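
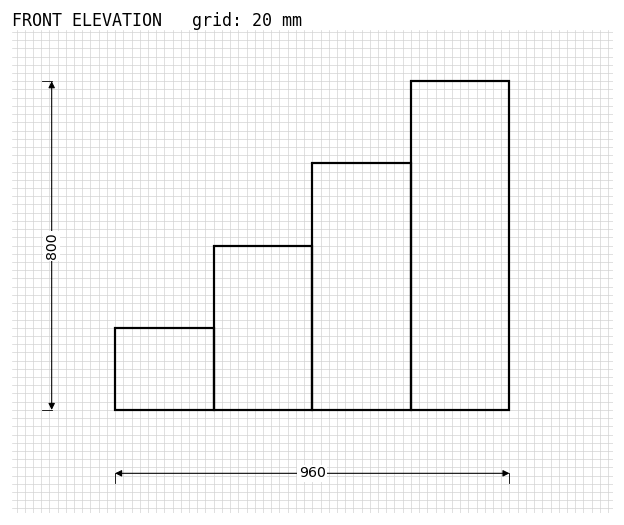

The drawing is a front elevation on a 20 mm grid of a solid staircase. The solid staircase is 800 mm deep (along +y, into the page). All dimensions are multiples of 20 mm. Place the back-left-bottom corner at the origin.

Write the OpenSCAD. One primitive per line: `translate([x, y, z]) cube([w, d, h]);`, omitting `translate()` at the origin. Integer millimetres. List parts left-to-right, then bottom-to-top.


cube([240, 800, 200]);
translate([240, 0, 0]) cube([240, 800, 400]);
translate([480, 0, 0]) cube([240, 800, 600]);
translate([720, 0, 0]) cube([240, 800, 800]);


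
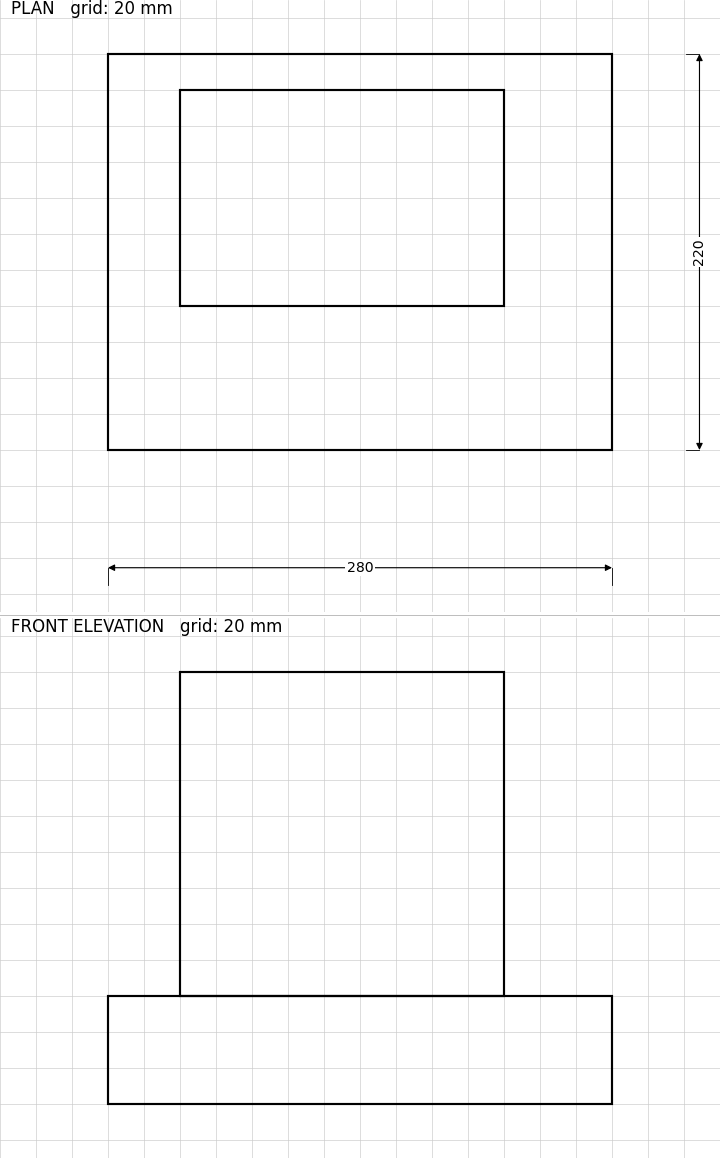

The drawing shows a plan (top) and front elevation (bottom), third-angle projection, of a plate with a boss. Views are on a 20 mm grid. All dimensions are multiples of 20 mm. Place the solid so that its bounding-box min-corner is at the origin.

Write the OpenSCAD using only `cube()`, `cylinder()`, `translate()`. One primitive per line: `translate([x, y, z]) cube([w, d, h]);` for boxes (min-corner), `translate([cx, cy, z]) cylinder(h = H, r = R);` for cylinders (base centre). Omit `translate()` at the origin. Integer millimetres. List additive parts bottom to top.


cube([280, 220, 60]);
translate([40, 80, 60]) cube([180, 120, 180]);


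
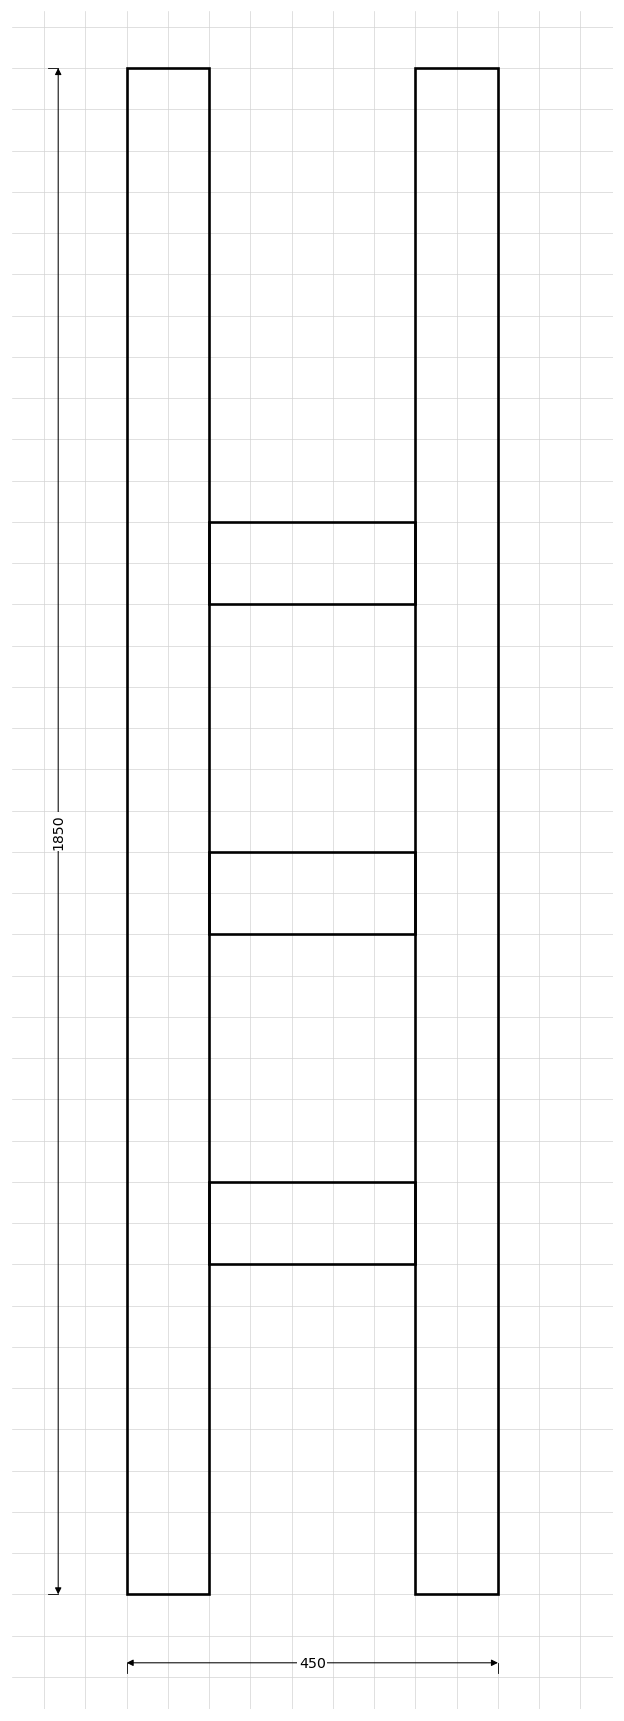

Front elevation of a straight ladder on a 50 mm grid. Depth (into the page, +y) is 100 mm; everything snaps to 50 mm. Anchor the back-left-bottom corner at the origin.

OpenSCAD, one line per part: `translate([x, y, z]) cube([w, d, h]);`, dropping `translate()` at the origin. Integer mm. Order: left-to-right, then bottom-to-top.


cube([100, 100, 1850]);
translate([100, 0, 400]) cube([250, 100, 100]);
translate([100, 0, 800]) cube([250, 100, 100]);
translate([100, 0, 1200]) cube([250, 100, 100]);
translate([350, 0, 0]) cube([100, 100, 1850]);


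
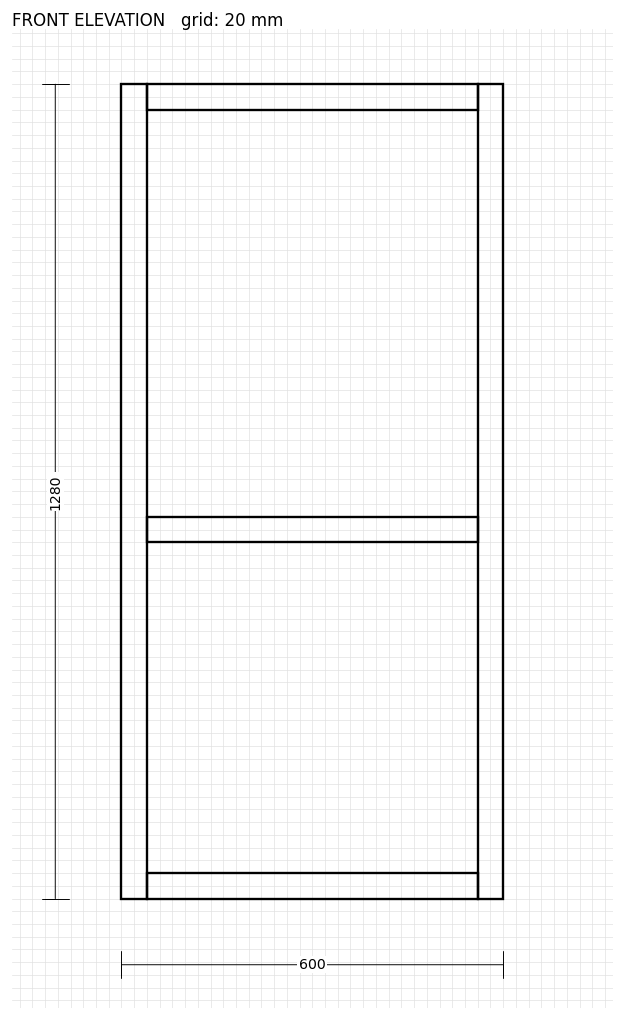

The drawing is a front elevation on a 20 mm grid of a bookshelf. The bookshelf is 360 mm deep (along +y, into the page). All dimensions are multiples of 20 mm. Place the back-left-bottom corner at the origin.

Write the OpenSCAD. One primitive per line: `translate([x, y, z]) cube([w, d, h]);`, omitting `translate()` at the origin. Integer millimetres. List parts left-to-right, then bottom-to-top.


cube([40, 360, 1280]);
translate([40, 0, 0]) cube([520, 360, 40]);
translate([40, 0, 560]) cube([520, 360, 40]);
translate([40, 0, 1240]) cube([520, 360, 40]);
translate([560, 0, 0]) cube([40, 360, 1280]);


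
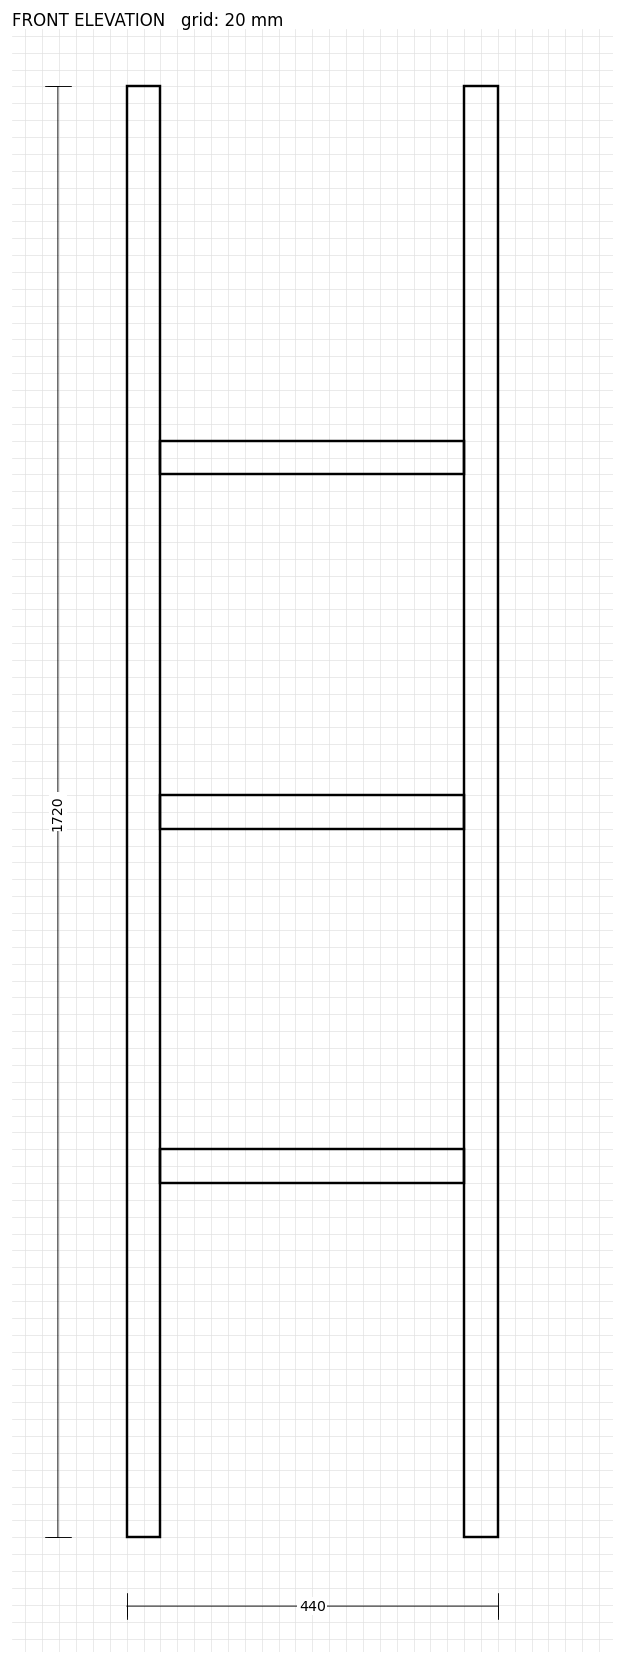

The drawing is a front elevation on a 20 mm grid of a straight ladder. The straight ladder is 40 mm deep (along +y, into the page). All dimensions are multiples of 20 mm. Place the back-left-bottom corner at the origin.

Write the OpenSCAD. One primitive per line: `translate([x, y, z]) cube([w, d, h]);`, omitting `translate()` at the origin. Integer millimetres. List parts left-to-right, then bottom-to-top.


cube([40, 40, 1720]);
translate([40, 0, 420]) cube([360, 40, 40]);
translate([40, 0, 840]) cube([360, 40, 40]);
translate([40, 0, 1260]) cube([360, 40, 40]);
translate([400, 0, 0]) cube([40, 40, 1720]);


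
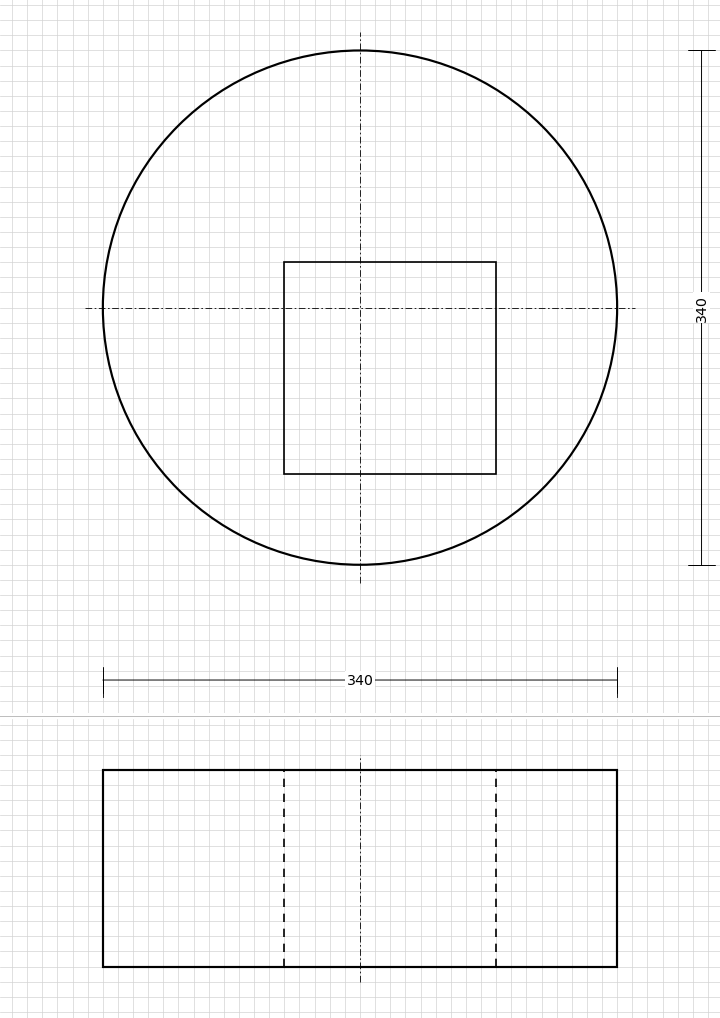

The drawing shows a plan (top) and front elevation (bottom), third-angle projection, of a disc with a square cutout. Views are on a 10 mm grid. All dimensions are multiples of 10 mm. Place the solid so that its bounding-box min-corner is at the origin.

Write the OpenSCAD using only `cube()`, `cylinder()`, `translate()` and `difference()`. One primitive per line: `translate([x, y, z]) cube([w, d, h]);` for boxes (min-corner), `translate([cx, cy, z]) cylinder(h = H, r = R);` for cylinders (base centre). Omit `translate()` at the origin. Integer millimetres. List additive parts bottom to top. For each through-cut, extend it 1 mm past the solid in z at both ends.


difference() {
  translate([170, 170, 0]) cylinder(h = 130, r = 170);
  translate([120, 60, -1]) cube([140, 140, 132]);
}


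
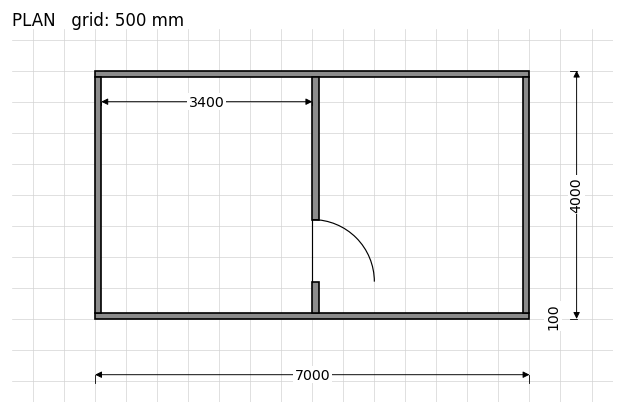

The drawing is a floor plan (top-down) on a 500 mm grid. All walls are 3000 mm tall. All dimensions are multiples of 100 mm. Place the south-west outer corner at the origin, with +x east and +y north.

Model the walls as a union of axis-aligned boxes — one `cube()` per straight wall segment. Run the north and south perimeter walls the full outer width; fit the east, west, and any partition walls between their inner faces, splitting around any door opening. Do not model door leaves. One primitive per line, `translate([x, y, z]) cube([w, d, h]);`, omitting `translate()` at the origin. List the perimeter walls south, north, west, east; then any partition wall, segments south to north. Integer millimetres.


cube([7000, 100, 3000]);
translate([0, 3900, 0]) cube([7000, 100, 3000]);
translate([0, 100, 0]) cube([100, 3800, 3000]);
translate([6900, 100, 0]) cube([100, 3800, 3000]);
translate([3500, 100, 0]) cube([100, 500, 3000]);
translate([3500, 1600, 0]) cube([100, 2300, 3000]);


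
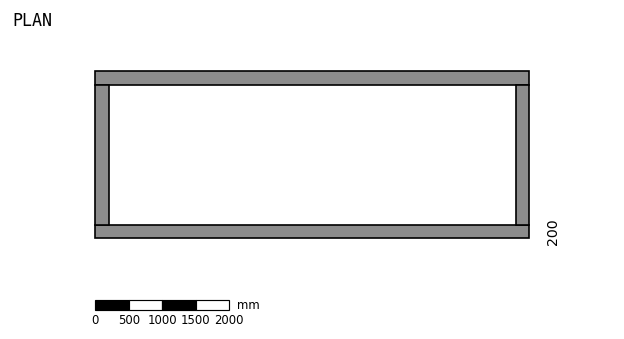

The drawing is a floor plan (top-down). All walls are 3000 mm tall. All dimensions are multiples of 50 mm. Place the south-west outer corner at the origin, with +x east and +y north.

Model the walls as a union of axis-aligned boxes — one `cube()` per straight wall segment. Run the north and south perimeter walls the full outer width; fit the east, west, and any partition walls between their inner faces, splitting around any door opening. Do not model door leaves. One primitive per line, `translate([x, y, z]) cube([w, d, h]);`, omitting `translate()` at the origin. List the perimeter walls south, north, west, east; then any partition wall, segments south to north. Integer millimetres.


cube([6500, 200, 3000]);
translate([0, 2300, 0]) cube([6500, 200, 3000]);
translate([0, 200, 0]) cube([200, 2100, 3000]);
translate([6300, 200, 0]) cube([200, 2100, 3000]);


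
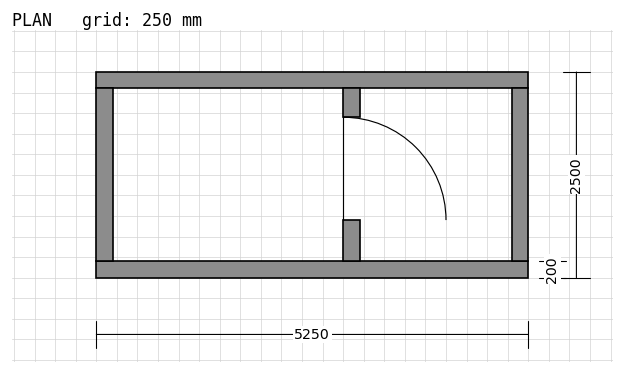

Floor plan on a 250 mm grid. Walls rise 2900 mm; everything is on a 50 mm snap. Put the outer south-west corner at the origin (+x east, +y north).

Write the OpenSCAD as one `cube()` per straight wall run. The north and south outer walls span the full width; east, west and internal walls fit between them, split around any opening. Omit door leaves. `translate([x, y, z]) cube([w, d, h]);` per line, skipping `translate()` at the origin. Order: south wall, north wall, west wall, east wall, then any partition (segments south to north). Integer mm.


cube([5250, 200, 2900]);
translate([0, 2300, 0]) cube([5250, 200, 2900]);
translate([0, 200, 0]) cube([200, 2100, 2900]);
translate([5050, 200, 0]) cube([200, 2100, 2900]);
translate([3000, 200, 0]) cube([200, 500, 2900]);
translate([3000, 1950, 0]) cube([200, 350, 2900]);


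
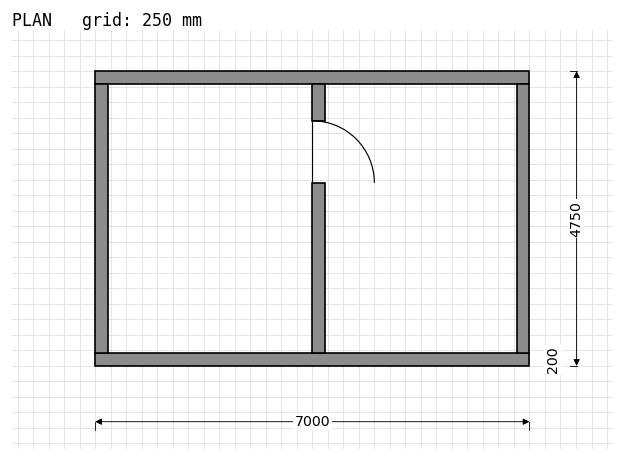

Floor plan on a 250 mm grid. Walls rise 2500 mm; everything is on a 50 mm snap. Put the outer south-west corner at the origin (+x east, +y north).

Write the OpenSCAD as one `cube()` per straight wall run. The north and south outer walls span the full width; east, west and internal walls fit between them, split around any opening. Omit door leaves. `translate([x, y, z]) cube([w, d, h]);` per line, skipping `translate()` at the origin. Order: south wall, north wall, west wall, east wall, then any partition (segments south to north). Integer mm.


cube([7000, 200, 2500]);
translate([0, 4550, 0]) cube([7000, 200, 2500]);
translate([0, 200, 0]) cube([200, 4350, 2500]);
translate([6800, 200, 0]) cube([200, 4350, 2500]);
translate([3500, 200, 0]) cube([200, 2750, 2500]);
translate([3500, 3950, 0]) cube([200, 600, 2500]);


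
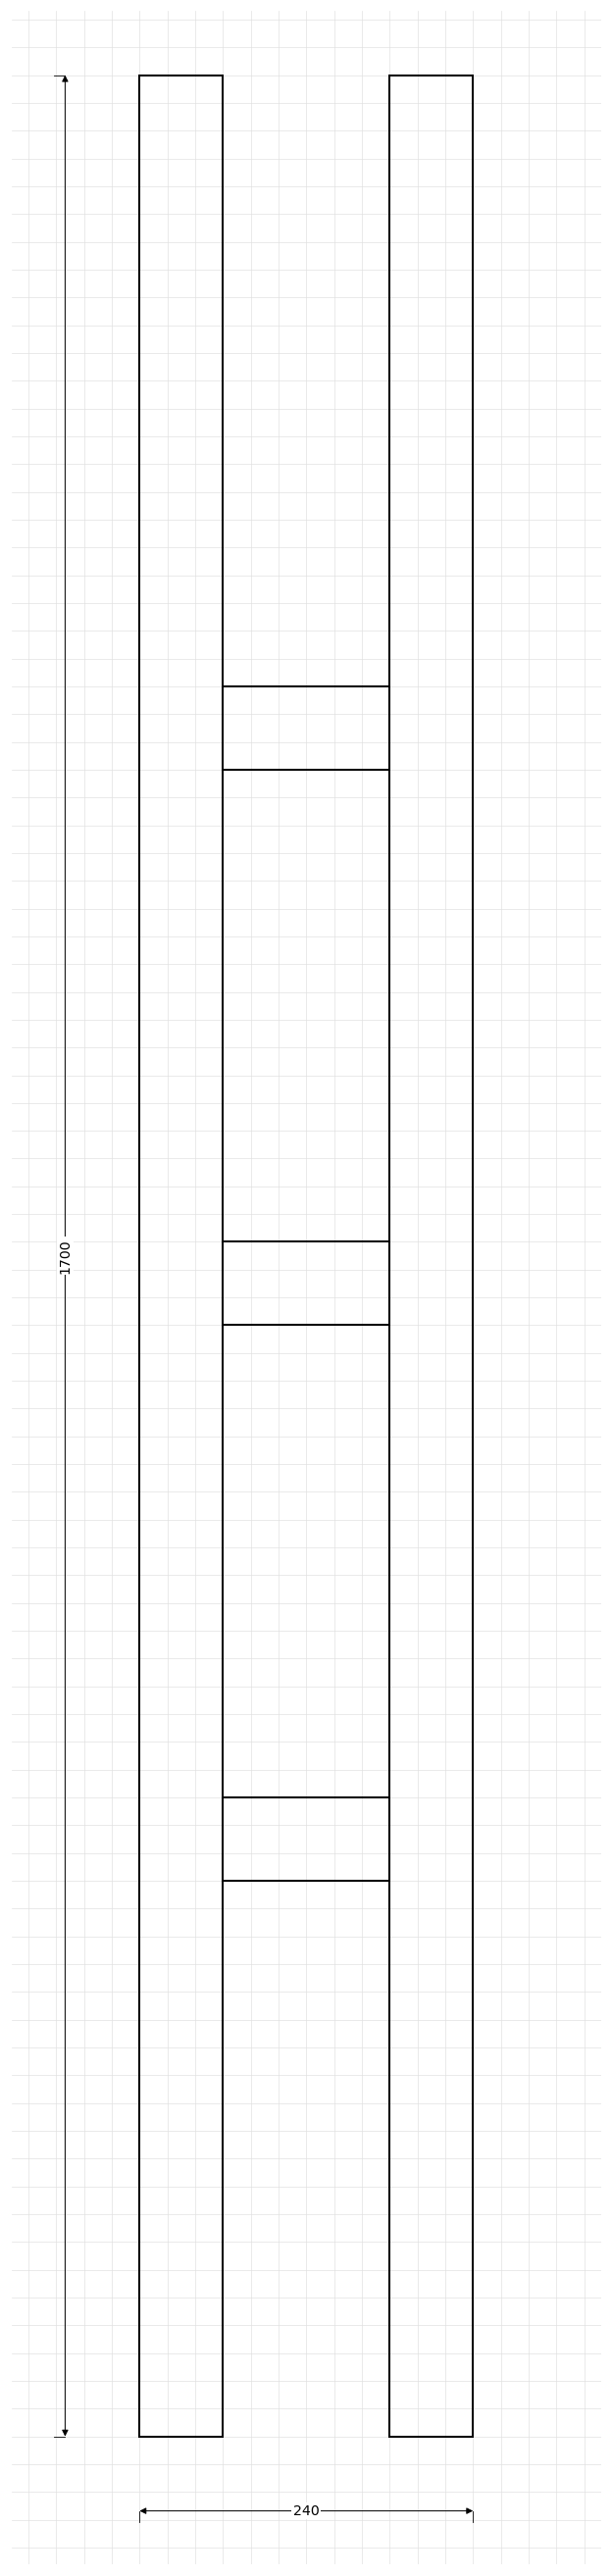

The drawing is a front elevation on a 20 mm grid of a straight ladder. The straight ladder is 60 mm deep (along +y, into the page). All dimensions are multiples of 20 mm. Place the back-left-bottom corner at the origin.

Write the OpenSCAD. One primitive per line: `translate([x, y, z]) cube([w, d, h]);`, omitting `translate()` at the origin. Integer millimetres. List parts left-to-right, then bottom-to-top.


cube([60, 60, 1700]);
translate([60, 0, 400]) cube([120, 60, 60]);
translate([60, 0, 800]) cube([120, 60, 60]);
translate([60, 0, 1200]) cube([120, 60, 60]);
translate([180, 0, 0]) cube([60, 60, 1700]);


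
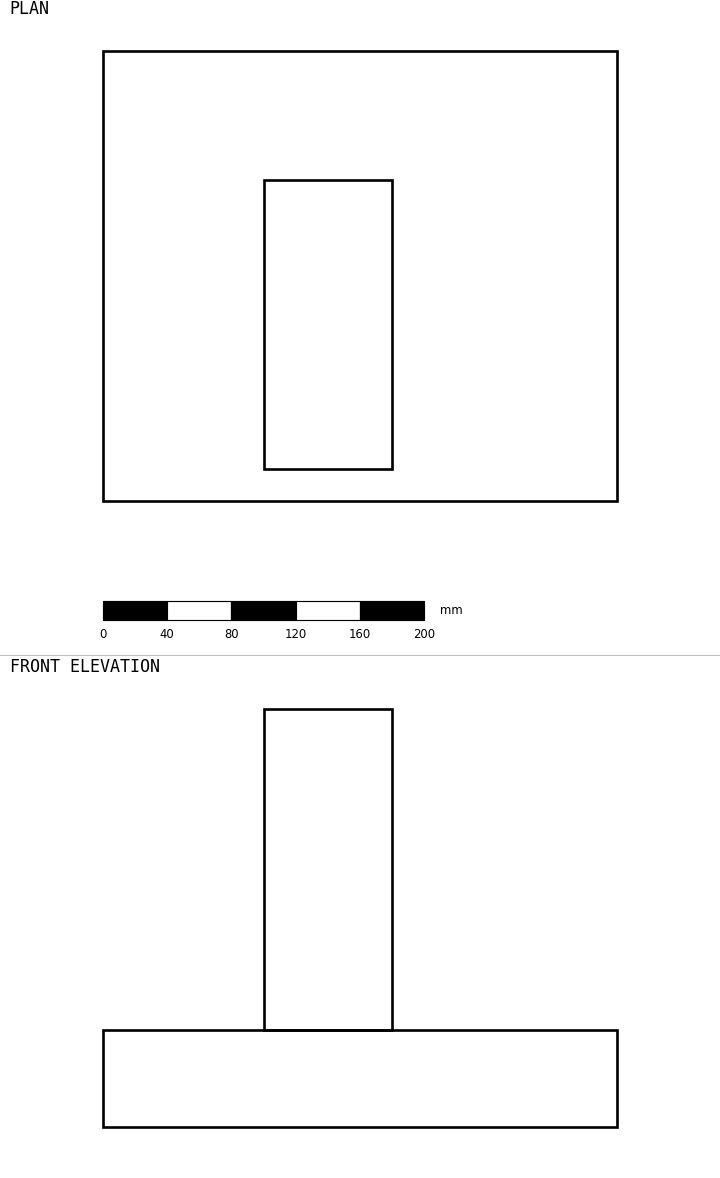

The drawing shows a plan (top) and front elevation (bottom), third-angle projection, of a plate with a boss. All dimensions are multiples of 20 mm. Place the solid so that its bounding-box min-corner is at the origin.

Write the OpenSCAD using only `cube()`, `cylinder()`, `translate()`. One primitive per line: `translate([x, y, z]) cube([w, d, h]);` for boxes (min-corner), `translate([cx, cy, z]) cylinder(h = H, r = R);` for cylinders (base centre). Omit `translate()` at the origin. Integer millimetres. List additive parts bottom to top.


cube([320, 280, 60]);
translate([100, 20, 60]) cube([80, 180, 200]);


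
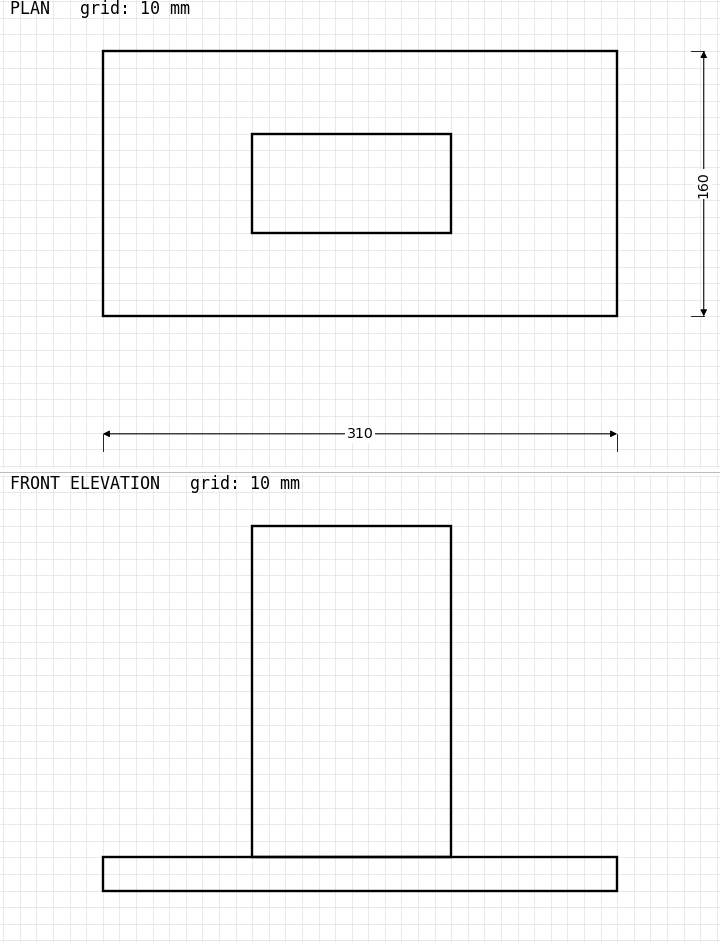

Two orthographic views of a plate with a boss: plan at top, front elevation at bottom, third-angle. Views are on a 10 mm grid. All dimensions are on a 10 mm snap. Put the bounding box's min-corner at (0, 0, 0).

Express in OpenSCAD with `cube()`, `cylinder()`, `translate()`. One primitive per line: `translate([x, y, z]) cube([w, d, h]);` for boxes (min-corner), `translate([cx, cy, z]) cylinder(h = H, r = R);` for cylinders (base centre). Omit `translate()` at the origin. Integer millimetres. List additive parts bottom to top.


cube([310, 160, 20]);
translate([90, 50, 20]) cube([120, 60, 200]);


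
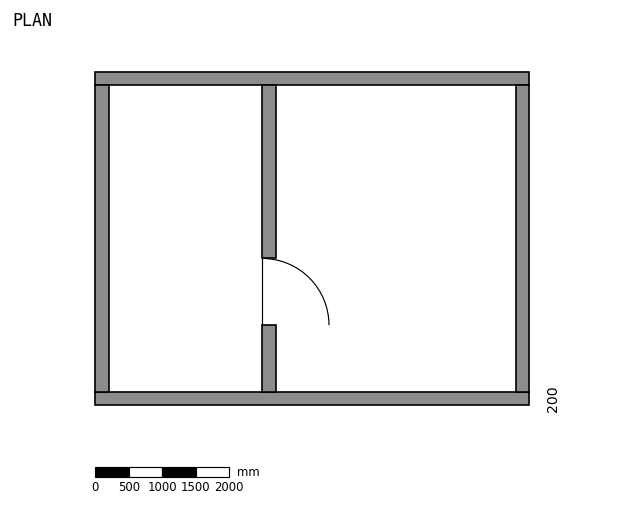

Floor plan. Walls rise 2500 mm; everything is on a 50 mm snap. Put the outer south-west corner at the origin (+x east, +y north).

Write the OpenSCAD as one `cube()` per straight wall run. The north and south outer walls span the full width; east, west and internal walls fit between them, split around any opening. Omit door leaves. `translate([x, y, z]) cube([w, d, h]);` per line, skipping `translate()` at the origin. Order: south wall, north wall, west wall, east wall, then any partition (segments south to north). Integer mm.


cube([6500, 200, 2500]);
translate([0, 4800, 0]) cube([6500, 200, 2500]);
translate([0, 200, 0]) cube([200, 4600, 2500]);
translate([6300, 200, 0]) cube([200, 4600, 2500]);
translate([2500, 200, 0]) cube([200, 1000, 2500]);
translate([2500, 2200, 0]) cube([200, 2600, 2500]);


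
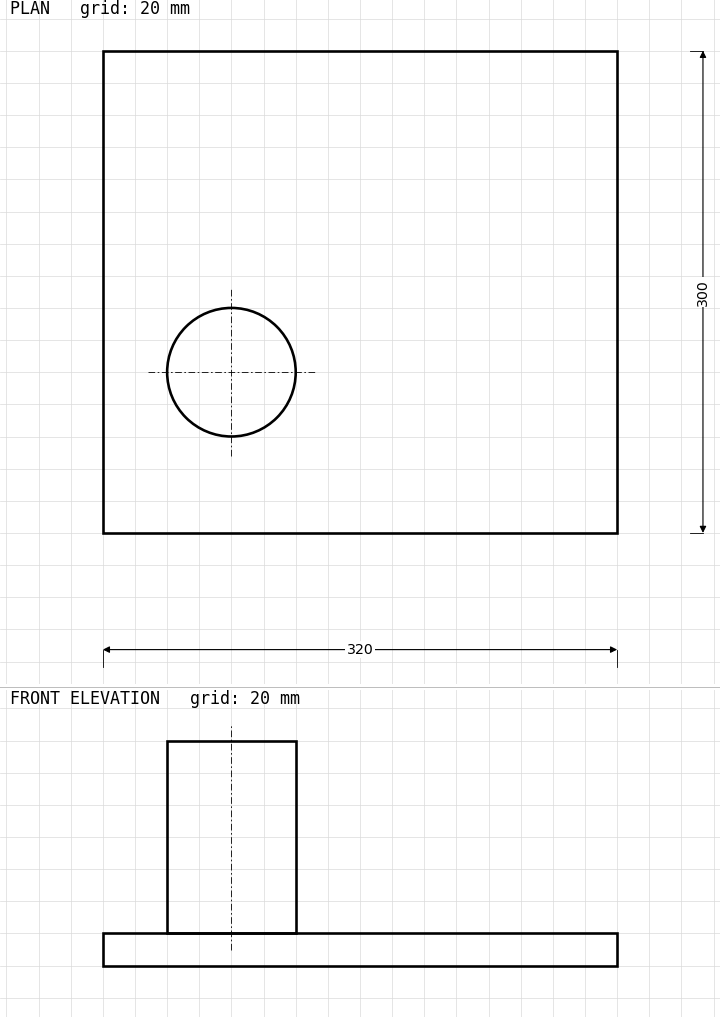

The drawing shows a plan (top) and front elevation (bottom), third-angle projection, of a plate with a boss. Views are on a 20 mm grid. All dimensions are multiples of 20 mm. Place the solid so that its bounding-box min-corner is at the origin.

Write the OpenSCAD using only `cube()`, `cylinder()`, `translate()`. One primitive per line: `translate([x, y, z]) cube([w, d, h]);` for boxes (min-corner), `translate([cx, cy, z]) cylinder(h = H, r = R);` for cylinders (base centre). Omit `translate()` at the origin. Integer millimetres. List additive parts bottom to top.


cube([320, 300, 20]);
translate([80, 100, 20]) cylinder(h = 120, r = 40);


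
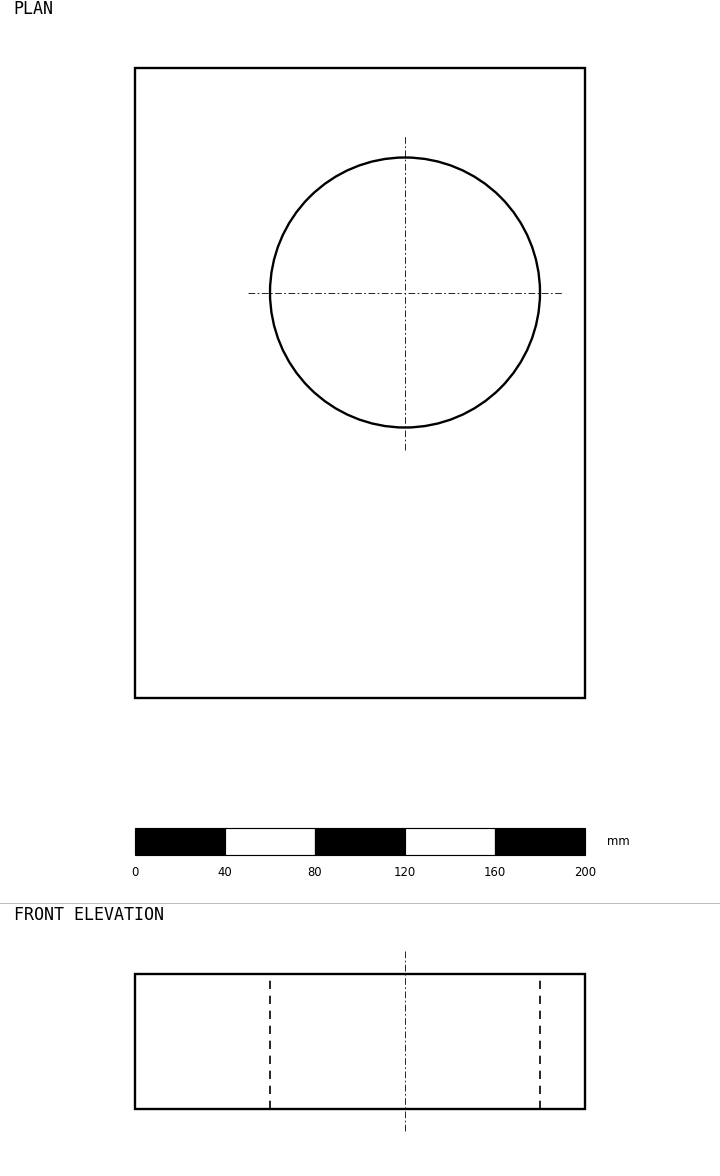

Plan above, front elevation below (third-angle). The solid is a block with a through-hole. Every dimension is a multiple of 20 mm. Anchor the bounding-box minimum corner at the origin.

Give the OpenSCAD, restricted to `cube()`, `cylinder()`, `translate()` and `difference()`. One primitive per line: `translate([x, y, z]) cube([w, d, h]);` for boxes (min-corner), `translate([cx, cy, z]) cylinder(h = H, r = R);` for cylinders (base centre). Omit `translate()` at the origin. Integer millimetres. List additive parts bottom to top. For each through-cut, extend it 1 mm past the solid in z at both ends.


difference() {
  cube([200, 280, 60]);
  translate([120, 180, -1]) cylinder(h = 62, r = 60);
}


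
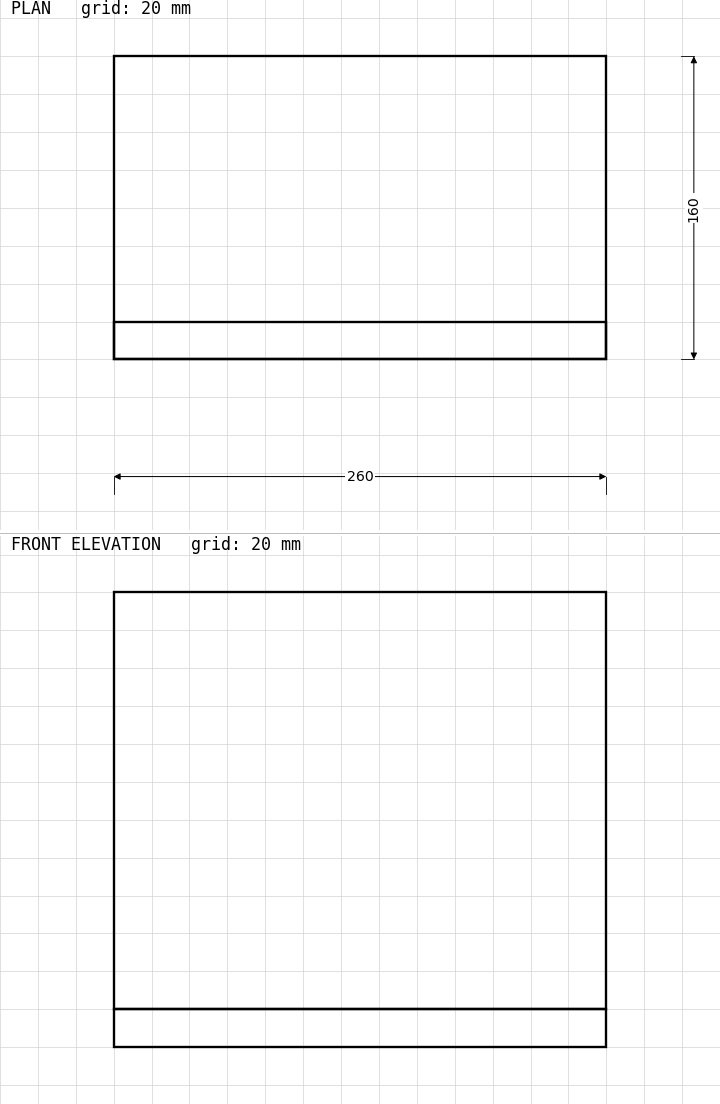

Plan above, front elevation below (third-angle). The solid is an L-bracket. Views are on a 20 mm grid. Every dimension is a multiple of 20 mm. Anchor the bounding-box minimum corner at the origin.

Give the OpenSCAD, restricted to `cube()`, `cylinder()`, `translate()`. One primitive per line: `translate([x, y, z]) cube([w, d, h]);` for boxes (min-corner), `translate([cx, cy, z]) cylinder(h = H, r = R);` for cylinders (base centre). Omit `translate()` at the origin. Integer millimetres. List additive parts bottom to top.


cube([260, 160, 20]);
translate([0, 0, 20]) cube([260, 20, 220]);


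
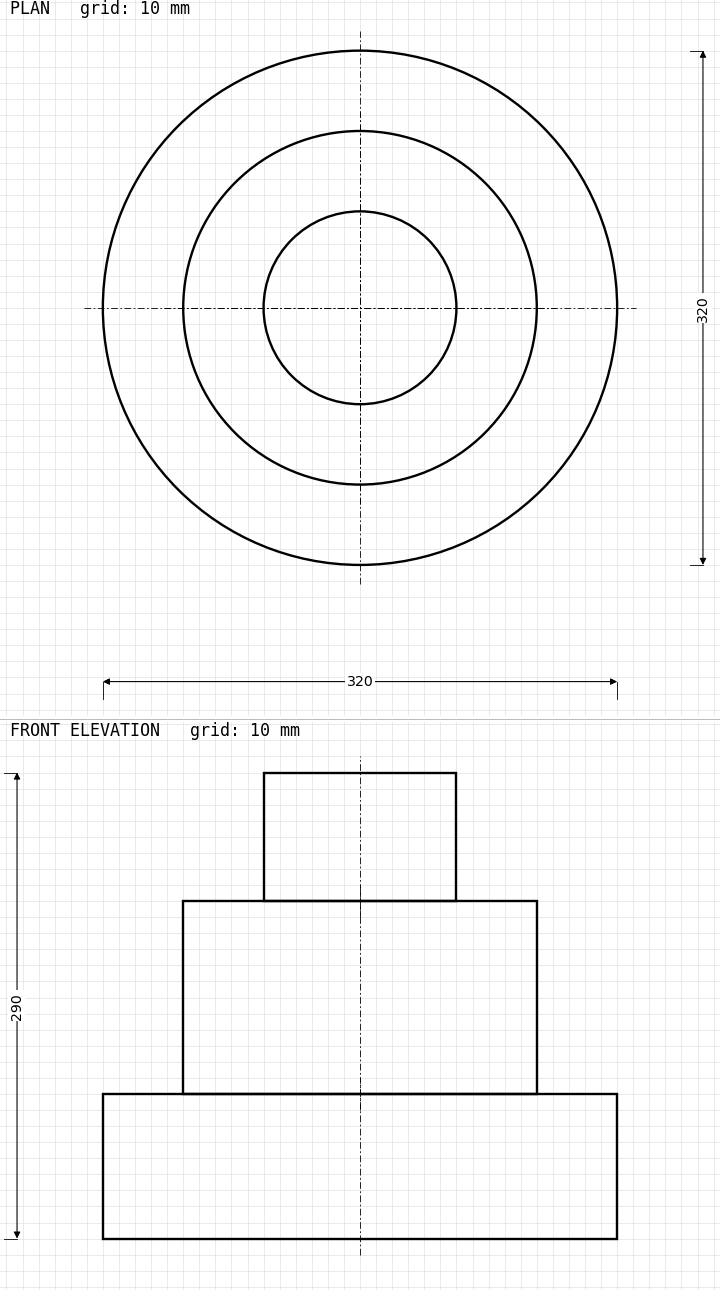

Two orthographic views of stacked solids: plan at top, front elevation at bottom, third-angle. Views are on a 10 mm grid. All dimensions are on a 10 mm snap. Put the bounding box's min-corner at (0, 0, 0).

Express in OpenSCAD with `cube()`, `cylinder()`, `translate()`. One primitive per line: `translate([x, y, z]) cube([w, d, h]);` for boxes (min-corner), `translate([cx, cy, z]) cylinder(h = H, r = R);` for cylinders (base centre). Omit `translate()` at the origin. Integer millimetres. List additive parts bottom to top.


translate([160, 160, 0]) cylinder(h = 90, r = 160);
translate([160, 160, 90]) cylinder(h = 120, r = 110);
translate([160, 160, 210]) cylinder(h = 80, r = 60);


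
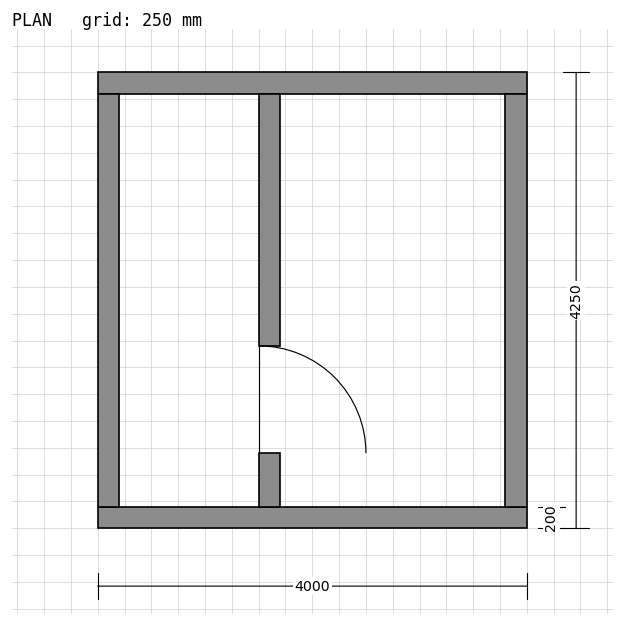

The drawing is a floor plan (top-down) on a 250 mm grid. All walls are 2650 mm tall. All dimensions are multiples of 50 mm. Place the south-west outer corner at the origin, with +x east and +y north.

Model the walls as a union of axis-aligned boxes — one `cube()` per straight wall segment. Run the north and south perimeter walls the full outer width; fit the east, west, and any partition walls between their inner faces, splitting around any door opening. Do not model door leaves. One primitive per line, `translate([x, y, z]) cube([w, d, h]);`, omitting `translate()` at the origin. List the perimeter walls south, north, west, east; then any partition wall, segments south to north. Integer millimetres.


cube([4000, 200, 2650]);
translate([0, 4050, 0]) cube([4000, 200, 2650]);
translate([0, 200, 0]) cube([200, 3850, 2650]);
translate([3800, 200, 0]) cube([200, 3850, 2650]);
translate([1500, 200, 0]) cube([200, 500, 2650]);
translate([1500, 1700, 0]) cube([200, 2350, 2650]);


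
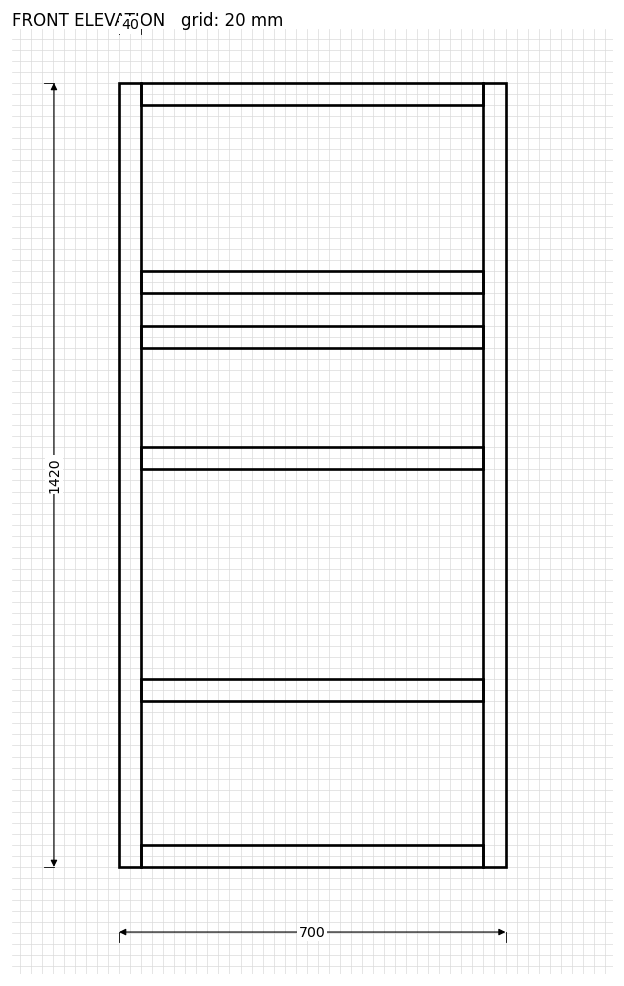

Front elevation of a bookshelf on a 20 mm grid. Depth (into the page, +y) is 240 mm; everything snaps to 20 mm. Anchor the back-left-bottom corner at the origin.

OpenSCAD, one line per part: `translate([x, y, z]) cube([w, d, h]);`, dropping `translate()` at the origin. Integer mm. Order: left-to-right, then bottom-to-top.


cube([40, 240, 1420]);
translate([40, 0, 0]) cube([620, 240, 40]);
translate([40, 0, 300]) cube([620, 240, 40]);
translate([40, 0, 720]) cube([620, 240, 40]);
translate([40, 0, 940]) cube([620, 240, 40]);
translate([40, 0, 1040]) cube([620, 240, 40]);
translate([40, 0, 1380]) cube([620, 240, 40]);
translate([660, 0, 0]) cube([40, 240, 1420]);


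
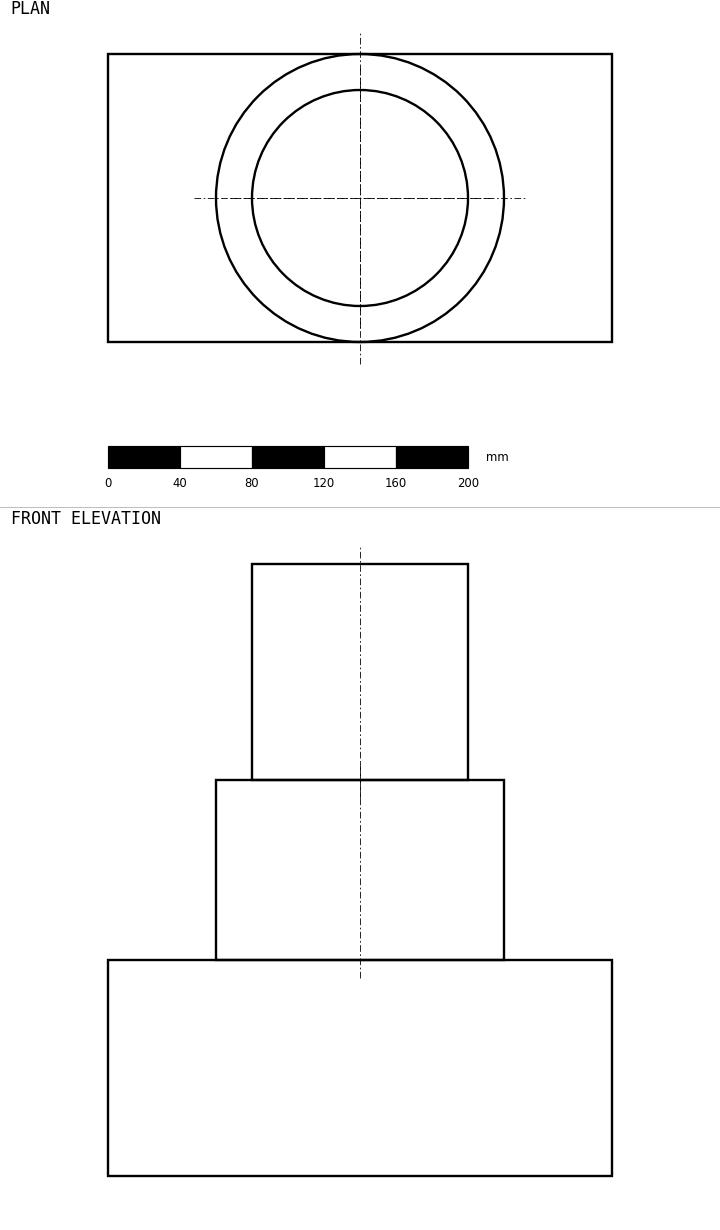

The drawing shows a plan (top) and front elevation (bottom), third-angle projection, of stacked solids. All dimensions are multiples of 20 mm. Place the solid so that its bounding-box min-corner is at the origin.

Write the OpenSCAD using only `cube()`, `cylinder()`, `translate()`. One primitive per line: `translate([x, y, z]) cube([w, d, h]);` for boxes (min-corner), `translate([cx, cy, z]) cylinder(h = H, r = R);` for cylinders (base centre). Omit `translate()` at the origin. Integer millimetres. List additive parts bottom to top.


cube([280, 160, 120]);
translate([140, 80, 120]) cylinder(h = 100, r = 80);
translate([140, 80, 220]) cylinder(h = 120, r = 60);


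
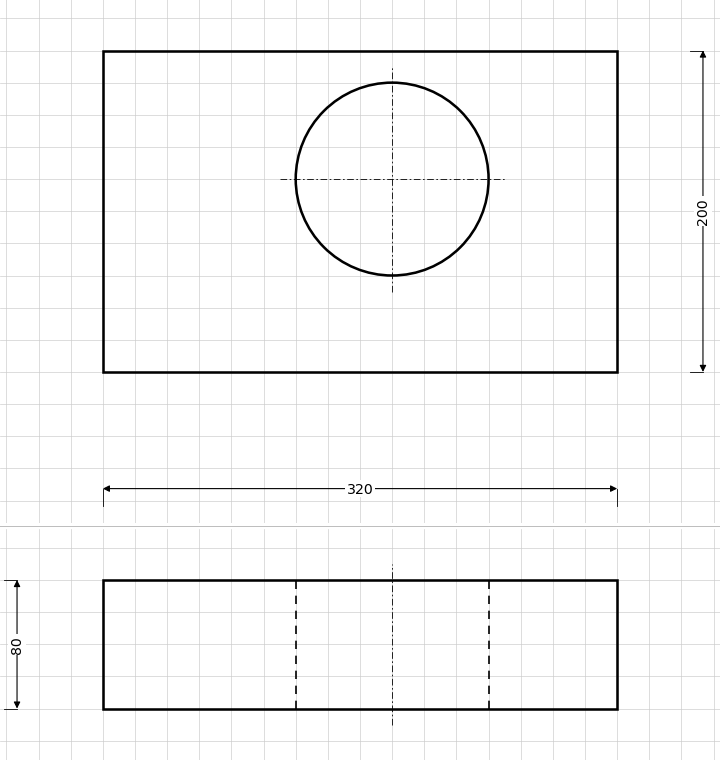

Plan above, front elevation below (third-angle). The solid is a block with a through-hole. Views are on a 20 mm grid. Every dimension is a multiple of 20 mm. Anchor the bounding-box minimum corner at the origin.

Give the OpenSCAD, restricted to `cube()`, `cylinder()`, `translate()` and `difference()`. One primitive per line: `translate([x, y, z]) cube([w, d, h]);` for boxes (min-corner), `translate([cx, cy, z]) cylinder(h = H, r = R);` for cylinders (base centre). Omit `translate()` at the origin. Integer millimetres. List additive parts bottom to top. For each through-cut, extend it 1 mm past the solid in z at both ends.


difference() {
  cube([320, 200, 80]);
  translate([180, 120, -1]) cylinder(h = 82, r = 60);
}


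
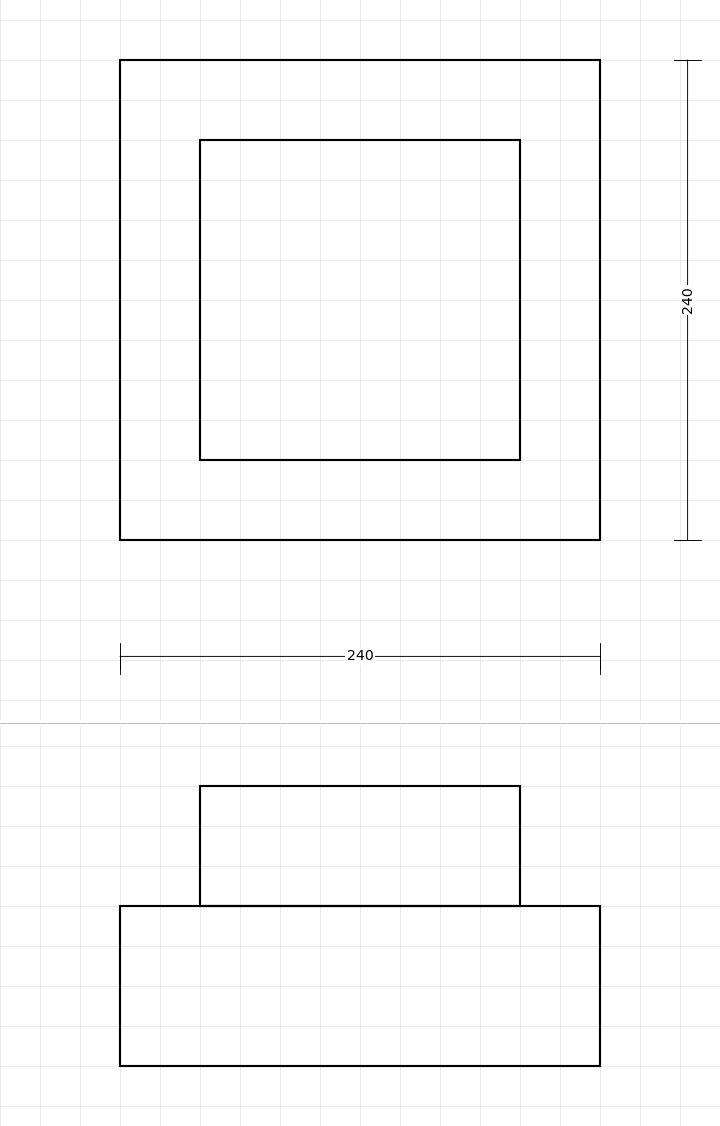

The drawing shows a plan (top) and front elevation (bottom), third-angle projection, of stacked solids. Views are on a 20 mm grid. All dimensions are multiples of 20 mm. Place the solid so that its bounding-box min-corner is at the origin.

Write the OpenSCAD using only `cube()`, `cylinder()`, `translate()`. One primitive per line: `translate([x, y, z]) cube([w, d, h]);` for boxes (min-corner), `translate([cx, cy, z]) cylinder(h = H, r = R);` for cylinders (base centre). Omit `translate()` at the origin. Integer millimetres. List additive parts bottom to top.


cube([240, 240, 80]);
translate([40, 40, 80]) cube([160, 160, 60]);


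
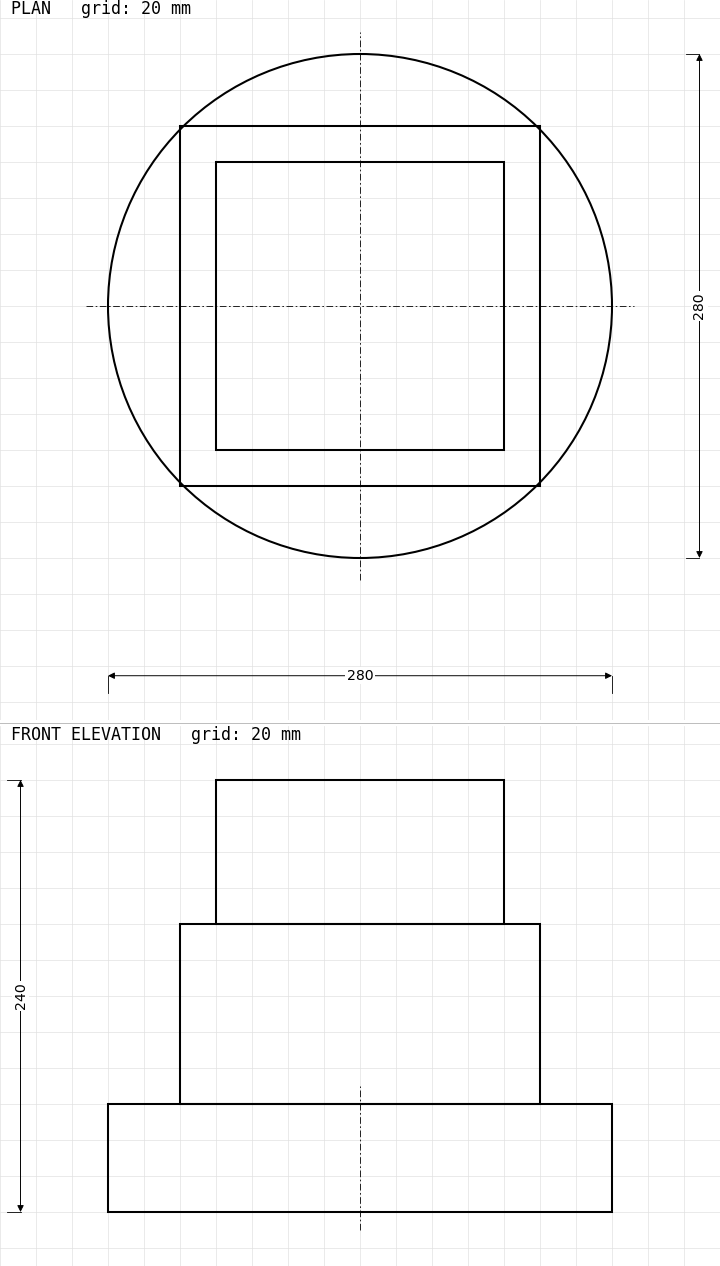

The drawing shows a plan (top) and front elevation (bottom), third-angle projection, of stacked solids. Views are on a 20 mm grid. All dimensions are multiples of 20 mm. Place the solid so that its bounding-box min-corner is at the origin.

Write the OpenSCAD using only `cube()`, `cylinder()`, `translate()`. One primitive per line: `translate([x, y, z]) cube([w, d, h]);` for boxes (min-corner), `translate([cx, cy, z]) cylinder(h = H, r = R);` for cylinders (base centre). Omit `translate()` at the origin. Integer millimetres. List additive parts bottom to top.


translate([140, 140, 0]) cylinder(h = 60, r = 140);
translate([40, 40, 60]) cube([200, 200, 100]);
translate([60, 60, 160]) cube([160, 160, 80]);


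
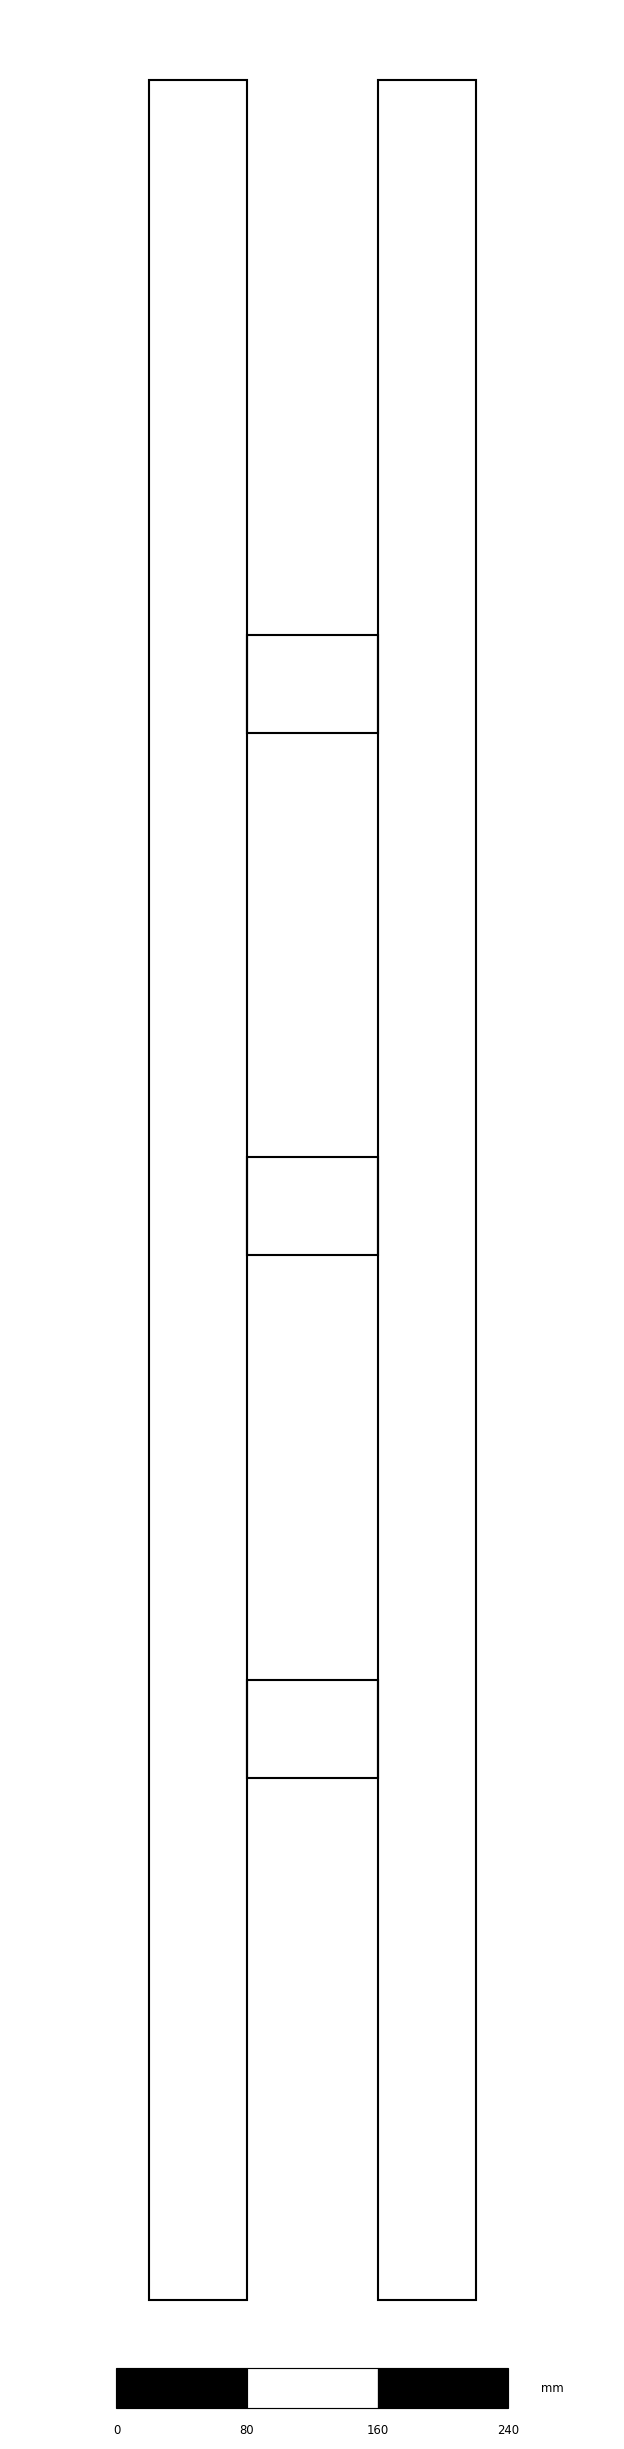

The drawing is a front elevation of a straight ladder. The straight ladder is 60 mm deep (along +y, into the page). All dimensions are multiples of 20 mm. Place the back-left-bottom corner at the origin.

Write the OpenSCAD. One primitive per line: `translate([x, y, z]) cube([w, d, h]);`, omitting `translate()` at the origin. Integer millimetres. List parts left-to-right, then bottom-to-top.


cube([60, 60, 1360]);
translate([60, 0, 320]) cube([80, 60, 60]);
translate([60, 0, 640]) cube([80, 60, 60]);
translate([60, 0, 960]) cube([80, 60, 60]);
translate([140, 0, 0]) cube([60, 60, 1360]);


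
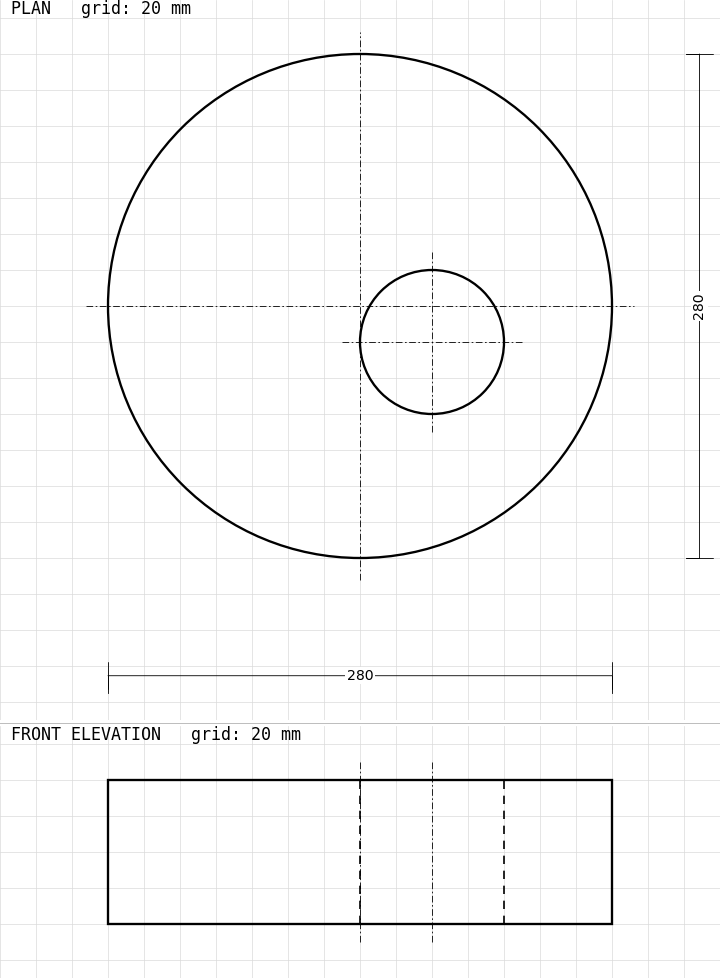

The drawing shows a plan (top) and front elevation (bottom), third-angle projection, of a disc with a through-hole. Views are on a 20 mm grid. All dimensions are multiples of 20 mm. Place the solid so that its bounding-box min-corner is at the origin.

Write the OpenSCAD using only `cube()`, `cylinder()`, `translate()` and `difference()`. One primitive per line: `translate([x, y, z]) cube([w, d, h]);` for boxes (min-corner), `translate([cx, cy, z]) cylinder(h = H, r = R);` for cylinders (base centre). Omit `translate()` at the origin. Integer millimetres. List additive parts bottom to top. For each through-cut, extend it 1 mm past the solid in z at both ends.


difference() {
  translate([140, 140, 0]) cylinder(h = 80, r = 140);
  translate([180, 120, -1]) cylinder(h = 82, r = 40);
}


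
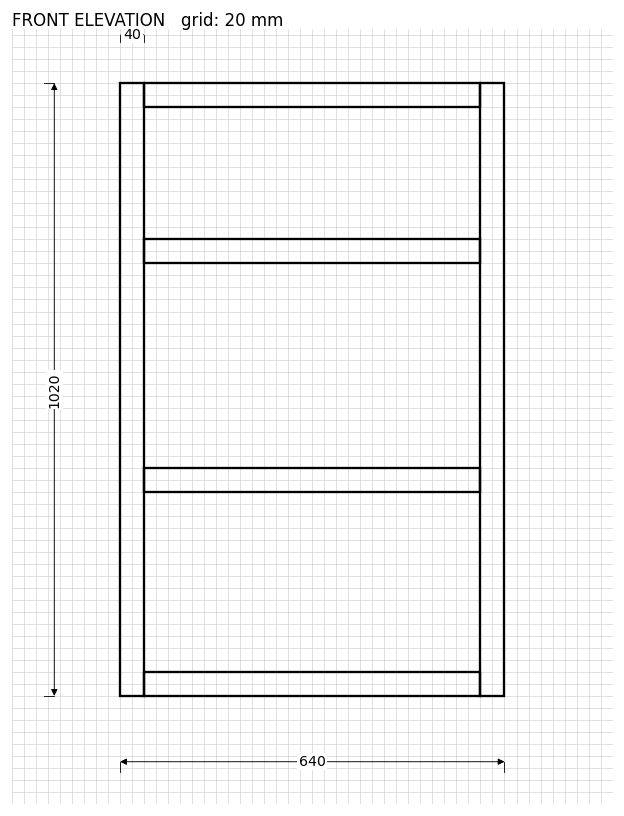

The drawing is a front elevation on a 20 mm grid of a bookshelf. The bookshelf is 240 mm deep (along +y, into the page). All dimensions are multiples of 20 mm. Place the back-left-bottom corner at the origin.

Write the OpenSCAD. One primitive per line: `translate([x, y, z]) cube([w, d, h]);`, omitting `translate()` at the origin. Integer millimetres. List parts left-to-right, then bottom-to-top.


cube([40, 240, 1020]);
translate([40, 0, 0]) cube([560, 240, 40]);
translate([40, 0, 340]) cube([560, 240, 40]);
translate([40, 0, 720]) cube([560, 240, 40]);
translate([40, 0, 980]) cube([560, 240, 40]);
translate([600, 0, 0]) cube([40, 240, 1020]);


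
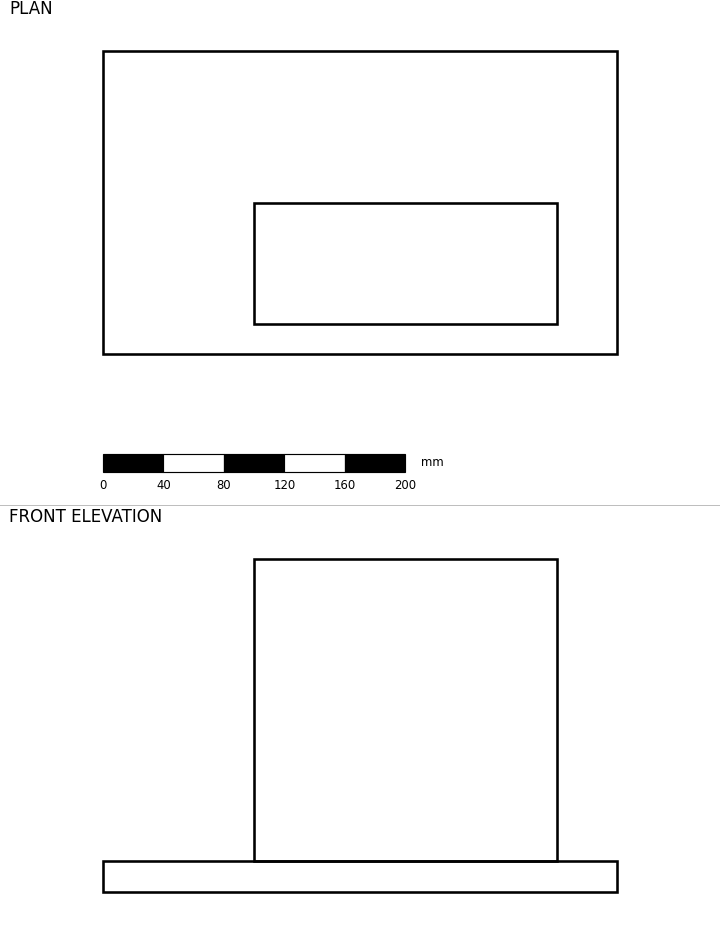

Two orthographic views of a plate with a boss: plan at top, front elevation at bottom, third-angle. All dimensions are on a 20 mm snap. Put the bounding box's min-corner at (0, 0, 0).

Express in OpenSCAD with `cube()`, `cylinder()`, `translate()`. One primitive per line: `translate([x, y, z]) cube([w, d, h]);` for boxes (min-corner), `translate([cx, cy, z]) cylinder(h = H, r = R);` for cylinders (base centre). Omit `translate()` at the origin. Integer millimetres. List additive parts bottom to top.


cube([340, 200, 20]);
translate([100, 20, 20]) cube([200, 80, 200]);


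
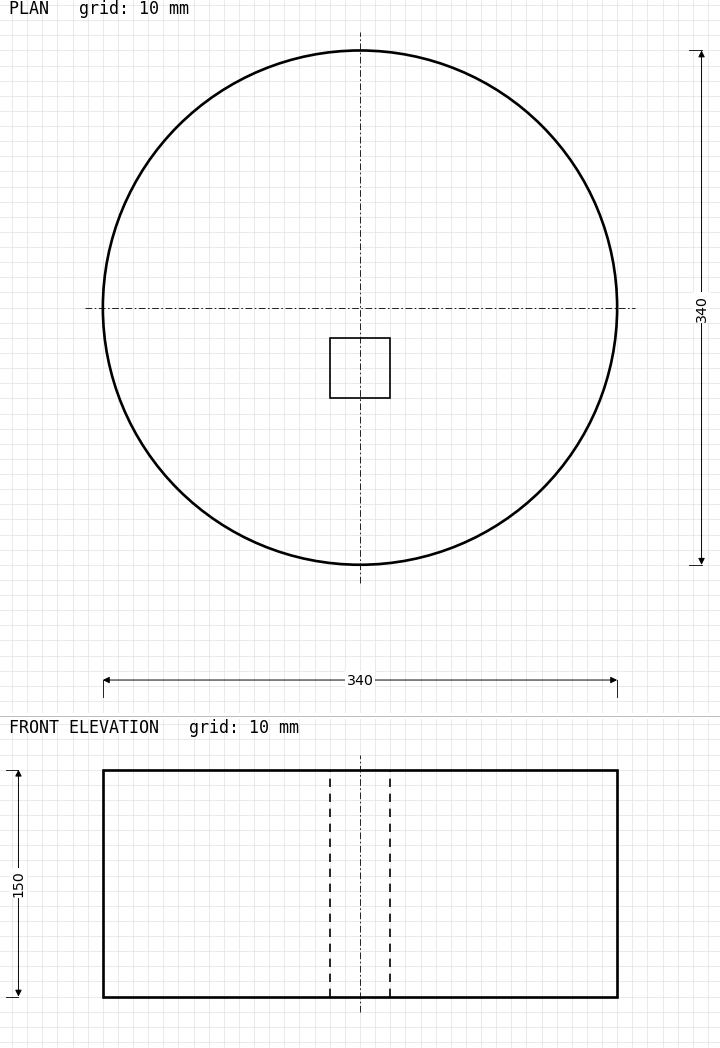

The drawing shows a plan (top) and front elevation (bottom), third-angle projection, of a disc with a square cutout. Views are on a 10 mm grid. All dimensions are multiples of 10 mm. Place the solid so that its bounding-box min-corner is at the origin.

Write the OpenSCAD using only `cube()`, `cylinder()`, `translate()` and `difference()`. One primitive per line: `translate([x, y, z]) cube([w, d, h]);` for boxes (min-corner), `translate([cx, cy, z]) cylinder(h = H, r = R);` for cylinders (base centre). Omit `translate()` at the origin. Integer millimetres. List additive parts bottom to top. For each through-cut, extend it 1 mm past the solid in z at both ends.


difference() {
  translate([170, 170, 0]) cylinder(h = 150, r = 170);
  translate([150, 110, -1]) cube([40, 40, 152]);
}


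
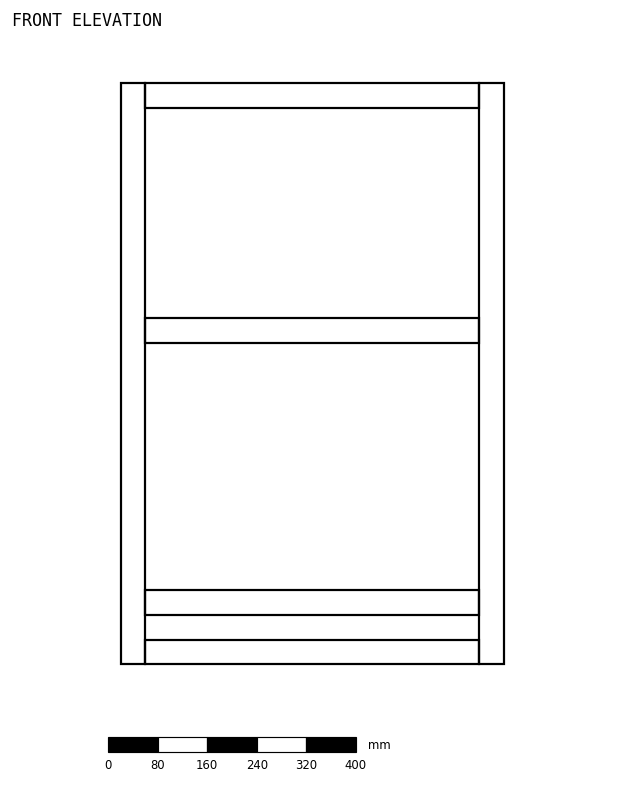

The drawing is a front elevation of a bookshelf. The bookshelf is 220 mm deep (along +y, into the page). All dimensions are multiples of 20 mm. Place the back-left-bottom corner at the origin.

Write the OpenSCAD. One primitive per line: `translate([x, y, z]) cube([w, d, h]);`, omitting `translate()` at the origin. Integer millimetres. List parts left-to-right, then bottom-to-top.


cube([40, 220, 940]);
translate([40, 0, 0]) cube([540, 220, 40]);
translate([40, 0, 80]) cube([540, 220, 40]);
translate([40, 0, 520]) cube([540, 220, 40]);
translate([40, 0, 900]) cube([540, 220, 40]);
translate([580, 0, 0]) cube([40, 220, 940]);


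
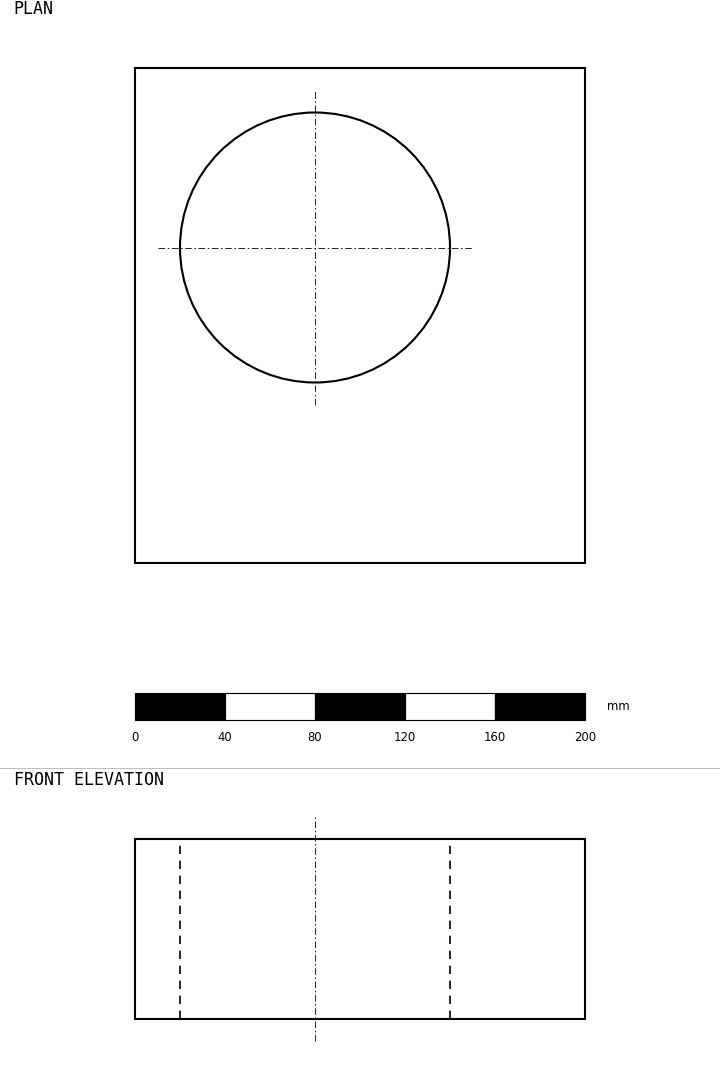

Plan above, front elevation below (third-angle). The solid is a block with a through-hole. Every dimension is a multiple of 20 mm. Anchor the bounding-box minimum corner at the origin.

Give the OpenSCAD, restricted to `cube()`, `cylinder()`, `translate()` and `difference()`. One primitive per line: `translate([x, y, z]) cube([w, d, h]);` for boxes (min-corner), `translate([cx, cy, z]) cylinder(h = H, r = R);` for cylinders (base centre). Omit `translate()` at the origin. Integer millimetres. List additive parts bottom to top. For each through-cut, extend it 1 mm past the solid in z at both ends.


difference() {
  cube([200, 220, 80]);
  translate([80, 140, -1]) cylinder(h = 82, r = 60);
}


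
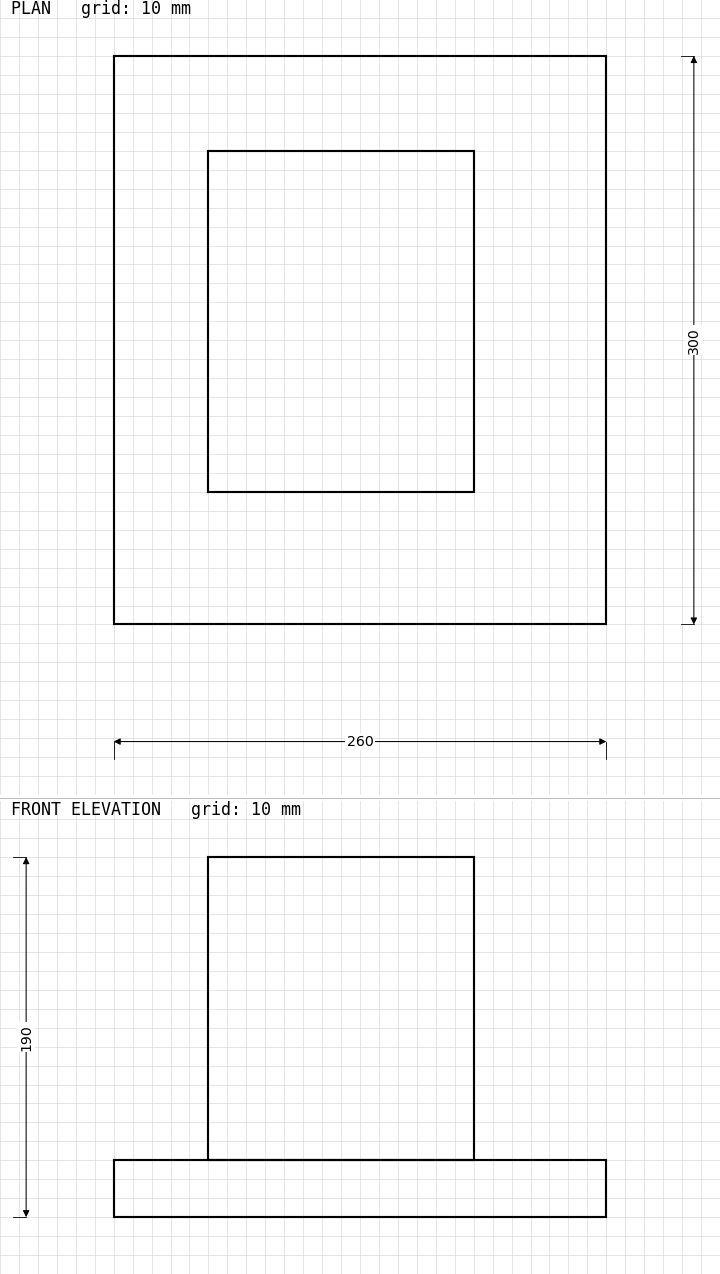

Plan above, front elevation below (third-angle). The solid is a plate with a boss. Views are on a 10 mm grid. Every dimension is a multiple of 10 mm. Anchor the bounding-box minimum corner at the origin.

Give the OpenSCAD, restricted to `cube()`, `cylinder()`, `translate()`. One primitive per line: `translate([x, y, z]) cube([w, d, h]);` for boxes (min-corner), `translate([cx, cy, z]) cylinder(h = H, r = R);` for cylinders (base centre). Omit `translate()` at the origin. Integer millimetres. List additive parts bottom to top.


cube([260, 300, 30]);
translate([50, 70, 30]) cube([140, 180, 160]);
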